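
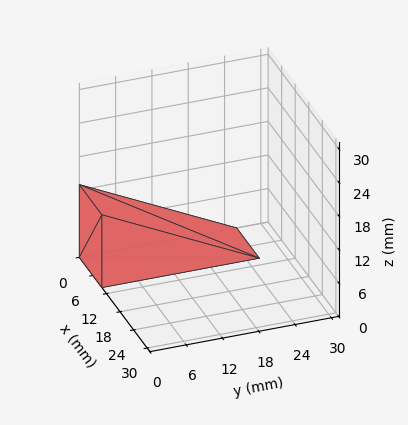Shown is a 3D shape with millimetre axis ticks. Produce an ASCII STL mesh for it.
Reading the render: the shape is a wedge (ramp): 10 × 26 mm base, rising to 13 mm along the y=0 edge and sloping linearly to z=0 at y=26 (dimensions read to the nearest mm from the axis ticks). For the STL, each face is triangulated and given an outward normal.

solid part
  facet normal 0.0000 0.0000 -1.0000
    outer loop
      vertex 10.000 26.000 0.000
      vertex 10.000 0.000 0.000
      vertex 0.000 0.000 0.000
    endloop
  endfacet
  facet normal 0.0000 0.0000 -1.0000
    outer loop
      vertex 0.000 26.000 0.000
      vertex 10.000 26.000 0.000
      vertex 0.000 0.000 0.000
    endloop
  endfacet
  facet normal 0.0000 -1.0000 0.0000
    outer loop
      vertex 0.000 0.000 0.000
      vertex 10.000 0.000 0.000
      vertex 10.000 0.000 13.000
    endloop
  endfacet
  facet normal 0.0000 -1.0000 0.0000
    outer loop
      vertex 0.000 0.000 0.000
      vertex 10.000 0.000 13.000
      vertex 0.000 0.000 13.000
    endloop
  endfacet
  facet normal 0.0000 0.4472 0.8944
    outer loop
      vertex 0.000 0.000 13.000
      vertex 10.000 0.000 13.000
      vertex 10.000 26.000 0.000
    endloop
  endfacet
  facet normal 0.0000 0.4472 0.8944
    outer loop
      vertex 0.000 0.000 13.000
      vertex 10.000 26.000 0.000
      vertex 0.000 26.000 0.000
    endloop
  endfacet
  facet normal -1.0000 0.0000 0.0000
    outer loop
      vertex 0.000 0.000 13.000
      vertex 0.000 26.000 0.000
      vertex 0.000 0.000 0.000
    endloop
  endfacet
  facet normal 1.0000 0.0000 0.0000
    outer loop
      vertex 10.000 0.000 0.000
      vertex 10.000 26.000 0.000
      vertex 10.000 0.000 13.000
    endloop
  endfacet
endsolid part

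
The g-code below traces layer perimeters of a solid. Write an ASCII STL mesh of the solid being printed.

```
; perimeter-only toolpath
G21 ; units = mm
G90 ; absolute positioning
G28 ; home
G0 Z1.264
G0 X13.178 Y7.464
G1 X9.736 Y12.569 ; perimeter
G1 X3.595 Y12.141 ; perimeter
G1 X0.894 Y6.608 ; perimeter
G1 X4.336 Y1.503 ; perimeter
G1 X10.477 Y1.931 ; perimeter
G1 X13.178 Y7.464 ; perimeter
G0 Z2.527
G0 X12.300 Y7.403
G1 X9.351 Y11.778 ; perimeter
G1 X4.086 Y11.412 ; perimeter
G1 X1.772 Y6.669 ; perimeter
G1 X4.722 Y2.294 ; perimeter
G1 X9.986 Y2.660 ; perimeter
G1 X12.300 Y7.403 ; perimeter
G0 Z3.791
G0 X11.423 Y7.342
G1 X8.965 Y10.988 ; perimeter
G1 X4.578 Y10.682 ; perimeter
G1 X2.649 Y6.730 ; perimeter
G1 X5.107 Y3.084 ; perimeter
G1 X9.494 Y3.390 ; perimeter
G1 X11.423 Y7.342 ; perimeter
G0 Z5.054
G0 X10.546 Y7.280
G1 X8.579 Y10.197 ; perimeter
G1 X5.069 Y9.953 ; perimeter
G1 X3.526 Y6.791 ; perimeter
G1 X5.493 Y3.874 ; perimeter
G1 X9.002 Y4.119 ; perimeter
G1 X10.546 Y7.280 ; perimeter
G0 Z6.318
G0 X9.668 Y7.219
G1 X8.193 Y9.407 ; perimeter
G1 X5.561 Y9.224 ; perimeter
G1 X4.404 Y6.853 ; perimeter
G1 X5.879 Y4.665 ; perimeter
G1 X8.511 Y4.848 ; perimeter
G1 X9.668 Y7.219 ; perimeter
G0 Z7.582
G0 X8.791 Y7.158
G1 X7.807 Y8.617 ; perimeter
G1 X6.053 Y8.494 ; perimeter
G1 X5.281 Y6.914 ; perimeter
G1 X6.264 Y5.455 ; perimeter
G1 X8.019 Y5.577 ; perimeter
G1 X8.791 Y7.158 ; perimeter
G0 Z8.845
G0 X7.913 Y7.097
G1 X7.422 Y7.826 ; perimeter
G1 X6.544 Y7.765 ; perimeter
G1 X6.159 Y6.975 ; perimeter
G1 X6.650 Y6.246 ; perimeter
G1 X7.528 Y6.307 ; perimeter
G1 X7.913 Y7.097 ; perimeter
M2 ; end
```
solid part
  facet normal 0.0000 0.0000 -1.0000
    outer loop
      vertex 3.103 12.870 0.000
      vertex 10.122 13.359 0.000
      vertex 14.055 7.525 0.000
    endloop
  endfacet
  facet normal 0.0000 0.0000 -1.0000
    outer loop
      vertex 0.017 6.547 0.000
      vertex 3.103 12.870 0.000
      vertex 14.055 7.525 0.000
    endloop
  endfacet
  facet normal 0.0000 0.0000 -1.0000
    outer loop
      vertex 3.950 0.713 0.000
      vertex 0.017 6.547 0.000
      vertex 14.055 7.525 0.000
    endloop
  endfacet
  facet normal 0.0000 0.0000 -1.0000
    outer loop
      vertex 10.969 1.202 0.000
      vertex 3.950 0.713 0.000
      vertex 14.055 7.525 0.000
    endloop
  endfacet
  facet normal 0.7101 0.4787 0.5162
    outer loop
      vertex 14.055 7.525 0.000
      vertex 10.122 13.359 0.000
      vertex 7.036 7.036 10.109
    endloop
  endfacet
  facet normal -0.0595 0.8544 0.5162
    outer loop
      vertex 10.122 13.359 0.000
      vertex 3.103 12.870 0.000
      vertex 7.036 7.036 10.109
    endloop
  endfacet
  facet normal -0.7697 0.3756 0.5162
    outer loop
      vertex 3.103 12.870 0.000
      vertex 0.017 6.547 0.000
      vertex 7.036 7.036 10.109
    endloop
  endfacet
  facet normal -0.7101 -0.4787 0.5162
    outer loop
      vertex 0.017 6.547 0.000
      vertex 3.950 0.713 0.000
      vertex 7.036 7.036 10.109
    endloop
  endfacet
  facet normal 0.0595 -0.8544 0.5162
    outer loop
      vertex 3.950 0.713 0.000
      vertex 10.969 1.202 0.000
      vertex 7.036 7.036 10.109
    endloop
  endfacet
  facet normal 0.7697 -0.3756 0.5162
    outer loop
      vertex 10.969 1.202 0.000
      vertex 14.055 7.525 0.000
      vertex 7.036 7.036 10.109
    endloop
  endfacet
endsolid part

The G0 Z moves step by Δz≈1.264 mm. The G1 loops shrink linearly with z, so the solid tapers from its base footprint up to z≈10.1. Closing with a flat bottom cap and the tapered top and triangulating gives 10 facets — a regular 6-sided pyramid, base circumscribed radius ≈ 7.04 mm, apex at z ≈ 10.1 mm.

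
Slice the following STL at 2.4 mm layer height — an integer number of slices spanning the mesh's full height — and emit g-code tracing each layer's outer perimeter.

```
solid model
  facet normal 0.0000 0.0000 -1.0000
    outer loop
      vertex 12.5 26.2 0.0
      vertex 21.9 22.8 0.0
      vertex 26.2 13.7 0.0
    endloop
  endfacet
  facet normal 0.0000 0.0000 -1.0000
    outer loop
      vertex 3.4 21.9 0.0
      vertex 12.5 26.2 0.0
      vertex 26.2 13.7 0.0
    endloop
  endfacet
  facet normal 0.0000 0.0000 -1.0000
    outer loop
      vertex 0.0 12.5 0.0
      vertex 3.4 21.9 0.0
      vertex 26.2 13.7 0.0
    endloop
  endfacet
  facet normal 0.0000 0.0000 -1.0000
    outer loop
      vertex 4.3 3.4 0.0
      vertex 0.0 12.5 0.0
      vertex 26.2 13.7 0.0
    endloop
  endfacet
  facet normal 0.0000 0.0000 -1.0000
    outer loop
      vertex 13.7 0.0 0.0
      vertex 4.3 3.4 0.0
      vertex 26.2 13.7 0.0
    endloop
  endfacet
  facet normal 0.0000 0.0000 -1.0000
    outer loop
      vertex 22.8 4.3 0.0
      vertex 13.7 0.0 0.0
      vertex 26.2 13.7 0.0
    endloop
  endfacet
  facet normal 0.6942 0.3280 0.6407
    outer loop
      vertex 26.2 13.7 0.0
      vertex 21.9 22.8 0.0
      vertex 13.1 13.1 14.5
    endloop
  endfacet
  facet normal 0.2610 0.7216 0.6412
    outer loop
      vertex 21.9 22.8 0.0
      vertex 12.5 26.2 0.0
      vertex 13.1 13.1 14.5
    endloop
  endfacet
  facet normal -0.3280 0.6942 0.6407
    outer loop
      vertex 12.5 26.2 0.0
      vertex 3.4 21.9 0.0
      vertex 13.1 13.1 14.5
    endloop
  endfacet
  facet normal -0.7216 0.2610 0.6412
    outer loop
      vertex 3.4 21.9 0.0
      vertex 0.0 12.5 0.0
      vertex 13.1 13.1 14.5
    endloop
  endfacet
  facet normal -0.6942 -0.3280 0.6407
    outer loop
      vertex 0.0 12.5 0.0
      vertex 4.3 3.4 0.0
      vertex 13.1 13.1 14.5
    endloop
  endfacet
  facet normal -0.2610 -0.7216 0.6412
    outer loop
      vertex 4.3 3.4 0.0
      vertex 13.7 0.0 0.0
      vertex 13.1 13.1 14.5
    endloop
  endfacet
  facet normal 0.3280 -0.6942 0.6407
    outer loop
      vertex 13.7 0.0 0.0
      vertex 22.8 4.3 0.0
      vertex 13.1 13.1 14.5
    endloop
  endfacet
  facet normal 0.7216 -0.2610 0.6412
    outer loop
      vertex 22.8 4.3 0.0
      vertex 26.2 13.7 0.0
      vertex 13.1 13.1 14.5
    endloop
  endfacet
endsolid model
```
; perimeter-only toolpath
G21 ; units = mm
G90 ; absolute positioning
G28 ; home
; layer 1
G0 Z2.4
G0 X24.0 Y13.6
G1 X20.4 Y21.2
G1 X12.6 Y24.0
G1 X5.0 Y20.4
G1 X2.2 Y12.6
G1 X5.8 Y5.0
G1 X13.6 Y2.2
G1 X21.2 Y5.8
G1 X24.0 Y13.6
; layer 2
G0 Z4.8
G0 X21.8 Y13.5
G1 X19.0 Y19.6
G1 X12.7 Y21.8
G1 X6.6 Y19.0
G1 X4.4 Y12.7
G1 X7.2 Y6.6
G1 X13.5 Y4.4
G1 X19.6 Y7.2
G1 X21.8 Y13.5
; layer 3
G0 Z7.2
G0 X19.6 Y13.4
G1 X17.5 Y17.9
G1 X12.8 Y19.6
G1 X8.2 Y17.5
G1 X6.5 Y12.8
G1 X8.7 Y8.2
G1 X13.4 Y6.5
G1 X17.9 Y8.7
G1 X19.6 Y13.4
; layer 4
G0 Z9.7
G0 X17.5 Y13.3
G1 X16.0 Y16.3
G1 X12.9 Y17.5
G1 X9.9 Y16.0
G1 X8.7 Y12.9
G1 X10.2 Y9.9
G1 X13.3 Y8.7
G1 X16.3 Y10.2
G1 X17.5 Y13.3
; layer 5
G0 Z12.1
G0 X15.3 Y13.2
G1 X14.6 Y14.7
G1 X13.0 Y15.3
G1 X11.5 Y14.6
G1 X10.9 Y13.0
G1 X11.6 Y11.5
G1 X13.2 Y10.9
G1 X14.7 Y11.6
G1 X15.3 Y13.2
M2 ; end

The solid is a regular 8-sided pyramid, base circumscribed radius ≈ 13.1 mm, apex at z ≈ 14.5 mm. Slicing at Δz = 2.4 mm — 6 equal slices spanning the solid's height, so layer i sits at z = i·h/6 — gives 5 non-empty perimeters. Each is a 8-segment closed polygon; G0 lifts to the layer z and rapids to the start vertex, then G1 traces the edges. The cross-section shrinks linearly with z (the slice at the apex is degenerate and omitted).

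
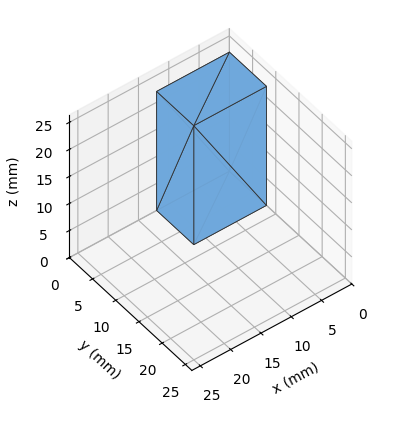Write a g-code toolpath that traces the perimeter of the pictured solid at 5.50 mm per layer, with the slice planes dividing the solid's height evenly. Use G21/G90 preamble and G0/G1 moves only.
Reading the render: the shape is a rectangular box, roughly 12 × 8 mm footprint and 22 mm tall (dimensions read to the nearest mm from the axis ticks). For the g-code, the solid's height is divided into equal slices at the stated Δz and each level perimeter traced with G1 moves after a G0 lift.

; perimeter-only toolpath
G21 ; units = mm
G90 ; absolute positioning
G28 ; home
; layer 1
G0 Z5.50
G0 X0.00 Y0.00
G1 X12.00 Y0.00
G1 X12.00 Y8.00
G1 X0.00 Y8.00
G1 X0.00 Y0.00
; layer 2
G0 Z11.00
G0 X0.00 Y0.00
G1 X12.00 Y0.00
G1 X12.00 Y8.00
G1 X0.00 Y8.00
G1 X0.00 Y0.00
; layer 3
G0 Z16.50
G0 X0.00 Y0.00
G1 X12.00 Y0.00
G1 X12.00 Y8.00
G1 X0.00 Y8.00
G1 X0.00 Y0.00
; layer 4
G0 Z22.00
G0 X0.00 Y0.00
G1 X12.00 Y0.00
G1 X12.00 Y8.00
G1 X0.00 Y8.00
G1 X0.00 Y0.00
M2 ; end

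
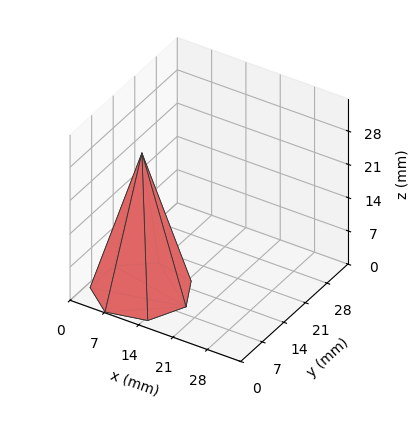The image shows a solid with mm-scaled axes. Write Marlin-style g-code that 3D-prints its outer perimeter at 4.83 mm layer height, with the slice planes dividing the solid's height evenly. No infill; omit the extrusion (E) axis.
Reading the render: the shape is a regular 7-sided pyramid, base circumscribed radius ≈ 9 mm, apex at z ≈ 29 mm (dimensions read to the nearest mm from the axis ticks). For the g-code, the solid's height is divided into equal slices at the stated Δz and each level perimeter traced with G1 moves after a G0 lift.

; perimeter-only toolpath
G21 ; units = mm
G90 ; absolute positioning
G28 ; home
; layer 1
G0 Z4.83
G0 X16.50 Y9.00
G1 X13.68 Y14.87
G1 X7.33 Y16.31
G1 X2.24 Y12.25
G1 X2.24 Y5.75
G1 X7.33 Y1.69
G1 X13.68 Y3.13
G1 X16.50 Y9.00
; layer 2
G0 Z9.67
G0 X15.00 Y9.00
G1 X12.74 Y13.69
G1 X7.67 Y14.85
G1 X3.59 Y11.60
G1 X3.59 Y6.40
G1 X7.67 Y3.15
G1 X12.74 Y4.31
G1 X15.00 Y9.00
; layer 3
G0 Z14.50
G0 X13.50 Y9.00
G1 X11.80 Y12.52
G1 X8.00 Y13.38
G1 X4.95 Y10.95
G1 X4.95 Y7.05
G1 X8.00 Y4.62
G1 X11.80 Y5.48
G1 X13.50 Y9.00
; layer 4
G0 Z19.33
G0 X12.00 Y9.00
G1 X10.87 Y11.35
G1 X8.33 Y11.92
G1 X6.30 Y10.30
G1 X6.30 Y7.70
G1 X8.33 Y6.08
G1 X10.87 Y6.65
G1 X12.00 Y9.00
; layer 5
G0 Z24.17
G0 X10.50 Y9.00
G1 X9.94 Y10.17
G1 X8.67 Y10.46
G1 X7.65 Y9.65
G1 X7.65 Y8.35
G1 X8.67 Y7.54
G1 X9.94 Y7.83
G1 X10.50 Y9.00
M2 ; end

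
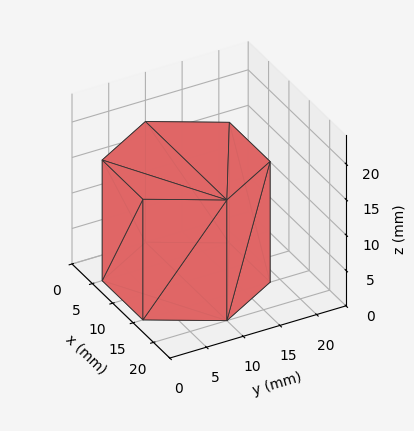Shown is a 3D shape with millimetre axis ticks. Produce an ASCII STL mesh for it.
Reading the render: the shape is a regular 6-sided prism (a cylinder approximated with 6 flat sides), circumscribed radius ≈ 10 mm, height ≈ 17 mm (dimensions read to the nearest mm from the axis ticks). For the STL, each face is triangulated and given an outward normal.

solid part
  facet normal 0.0000 0.0000 -1.0000
    outer loop
      vertex 5.000 18.660 0.000
      vertex 15.000 18.660 0.000
      vertex 20.000 10.000 0.000
    endloop
  endfacet
  facet normal 0.0000 0.0000 -1.0000
    outer loop
      vertex 0.000 10.000 0.000
      vertex 5.000 18.660 0.000
      vertex 20.000 10.000 0.000
    endloop
  endfacet
  facet normal 0.0000 0.0000 -1.0000
    outer loop
      vertex 5.000 1.340 0.000
      vertex 0.000 10.000 0.000
      vertex 20.000 10.000 0.000
    endloop
  endfacet
  facet normal 0.0000 0.0000 -1.0000
    outer loop
      vertex 15.000 1.340 0.000
      vertex 5.000 1.340 0.000
      vertex 20.000 10.000 0.000
    endloop
  endfacet
  facet normal 0.0000 0.0000 1.0000
    outer loop
      vertex 20.000 10.000 17.000
      vertex 15.000 18.660 17.000
      vertex 5.000 18.660 17.000
    endloop
  endfacet
  facet normal 0.0000 0.0000 1.0000
    outer loop
      vertex 20.000 10.000 17.000
      vertex 5.000 18.660 17.000
      vertex 0.000 10.000 17.000
    endloop
  endfacet
  facet normal 0.0000 0.0000 1.0000
    outer loop
      vertex 20.000 10.000 17.000
      vertex 0.000 10.000 17.000
      vertex 5.000 1.340 17.000
    endloop
  endfacet
  facet normal 0.0000 0.0000 1.0000
    outer loop
      vertex 20.000 10.000 17.000
      vertex 5.000 1.340 17.000
      vertex 15.000 1.340 17.000
    endloop
  endfacet
  facet normal 0.8660 0.5000 0.0000
    outer loop
      vertex 20.000 10.000 0.000
      vertex 15.000 18.660 0.000
      vertex 15.000 18.660 17.000
    endloop
  endfacet
  facet normal 0.8660 0.5000 0.0000
    outer loop
      vertex 20.000 10.000 0.000
      vertex 15.000 18.660 17.000
      vertex 20.000 10.000 17.000
    endloop
  endfacet
  facet normal 0.0000 1.0000 0.0000
    outer loop
      vertex 15.000 18.660 0.000
      vertex 5.000 18.660 0.000
      vertex 5.000 18.660 17.000
    endloop
  endfacet
  facet normal 0.0000 1.0000 0.0000
    outer loop
      vertex 15.000 18.660 0.000
      vertex 5.000 18.660 17.000
      vertex 15.000 18.660 17.000
    endloop
  endfacet
  facet normal -0.8660 0.5000 0.0000
    outer loop
      vertex 5.000 18.660 0.000
      vertex 0.000 10.000 0.000
      vertex 0.000 10.000 17.000
    endloop
  endfacet
  facet normal -0.8660 0.5000 0.0000
    outer loop
      vertex 5.000 18.660 0.000
      vertex 0.000 10.000 17.000
      vertex 5.000 18.660 17.000
    endloop
  endfacet
  facet normal -0.8660 -0.5000 0.0000
    outer loop
      vertex 0.000 10.000 0.000
      vertex 5.000 1.340 0.000
      vertex 5.000 1.340 17.000
    endloop
  endfacet
  facet normal -0.8660 -0.5000 0.0000
    outer loop
      vertex 0.000 10.000 0.000
      vertex 5.000 1.340 17.000
      vertex 0.000 10.000 17.000
    endloop
  endfacet
  facet normal 0.0000 -1.0000 0.0000
    outer loop
      vertex 5.000 1.340 0.000
      vertex 15.000 1.340 0.000
      vertex 15.000 1.340 17.000
    endloop
  endfacet
  facet normal 0.0000 -1.0000 0.0000
    outer loop
      vertex 5.000 1.340 0.000
      vertex 15.000 1.340 17.000
      vertex 5.000 1.340 17.000
    endloop
  endfacet
  facet normal 0.8660 -0.5000 0.0000
    outer loop
      vertex 15.000 1.340 0.000
      vertex 20.000 10.000 0.000
      vertex 20.000 10.000 17.000
    endloop
  endfacet
  facet normal 0.8660 -0.5000 0.0000
    outer loop
      vertex 15.000 1.340 0.000
      vertex 20.000 10.000 17.000
      vertex 15.000 1.340 17.000
    endloop
  endfacet
endsolid part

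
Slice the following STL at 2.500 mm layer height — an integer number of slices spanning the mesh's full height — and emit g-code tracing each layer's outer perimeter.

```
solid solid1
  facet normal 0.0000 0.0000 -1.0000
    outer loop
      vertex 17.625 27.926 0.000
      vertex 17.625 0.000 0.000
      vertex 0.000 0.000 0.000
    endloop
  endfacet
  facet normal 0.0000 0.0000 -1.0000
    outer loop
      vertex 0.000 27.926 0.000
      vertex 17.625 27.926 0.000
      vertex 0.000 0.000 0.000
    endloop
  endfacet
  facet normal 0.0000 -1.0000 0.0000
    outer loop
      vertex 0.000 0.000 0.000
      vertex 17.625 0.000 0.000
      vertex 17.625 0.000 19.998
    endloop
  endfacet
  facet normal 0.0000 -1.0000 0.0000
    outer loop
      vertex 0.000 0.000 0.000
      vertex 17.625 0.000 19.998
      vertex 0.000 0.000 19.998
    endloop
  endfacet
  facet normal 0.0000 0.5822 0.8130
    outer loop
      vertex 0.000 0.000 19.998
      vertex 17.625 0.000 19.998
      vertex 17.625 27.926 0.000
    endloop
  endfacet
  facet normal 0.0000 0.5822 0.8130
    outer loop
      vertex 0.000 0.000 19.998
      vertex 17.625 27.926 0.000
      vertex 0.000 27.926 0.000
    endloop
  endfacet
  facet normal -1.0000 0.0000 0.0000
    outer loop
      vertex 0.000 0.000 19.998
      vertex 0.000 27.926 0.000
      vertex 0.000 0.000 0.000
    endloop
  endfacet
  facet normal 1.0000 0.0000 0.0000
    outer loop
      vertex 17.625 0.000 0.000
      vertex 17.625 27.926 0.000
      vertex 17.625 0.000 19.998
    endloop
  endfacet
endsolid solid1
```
; perimeter-only toolpath
G21 ; units = mm
G90 ; absolute positioning
G28 ; home
; layer 1
G0 Z2.500
G0 X0.000 Y0.000
G1 X17.625 Y0.000
G1 X17.625 Y24.435
G1 X0.000 Y24.435
G1 X0.000 Y0.000
; layer 2
G0 Z5.000
G0 X0.000 Y0.000
G1 X17.625 Y0.000
G1 X17.625 Y20.944
G1 X0.000 Y20.944
G1 X0.000 Y0.000
; layer 3
G0 Z7.499
G0 X0.000 Y0.000
G1 X17.625 Y0.000
G1 X17.625 Y17.454
G1 X0.000 Y17.454
G1 X0.000 Y0.000
; layer 4
G0 Z9.999
G0 X0.000 Y0.000
G1 X17.625 Y0.000
G1 X17.625 Y13.963
G1 X0.000 Y13.963
G1 X0.000 Y0.000
; layer 5
G0 Z12.499
G0 X0.000 Y0.000
G1 X17.625 Y0.000
G1 X17.625 Y10.472
G1 X0.000 Y10.472
G1 X0.000 Y0.000
; layer 6
G0 Z14.998
G0 X0.000 Y0.000
G1 X17.625 Y0.000
G1 X17.625 Y6.981
G1 X0.000 Y6.981
G1 X0.000 Y0.000
; layer 7
G0 Z17.498
G0 X0.000 Y0.000
G1 X17.625 Y0.000
G1 X17.625 Y3.491
G1 X0.000 Y3.491
G1 X0.000 Y0.000
M2 ; end

The solid is a wedge (ramp): 17.6 × 27.9 mm base, rising to 20 mm along the y=0 edge and sloping linearly to z=0 at y=27.9. Slicing at Δz = 2.500 mm — 8 equal slices spanning the solid's height, so layer i sits at z = i·h/8 — gives 7 non-empty perimeters. Each is a 4-segment closed polygon; G0 lifts to the layer z and rapids to the start vertex, then G1 traces the edges. The cross-section shrinks linearly with z (the slice at the apex is degenerate and omitted).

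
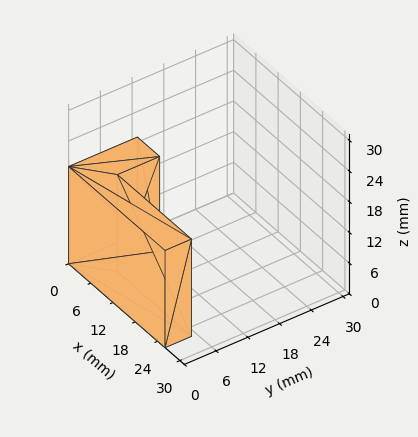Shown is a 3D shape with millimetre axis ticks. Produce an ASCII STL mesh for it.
Reading the render: the shape is an L-shaped prism: outer 26 × 13 mm, arm thicknesses ≈ 5 mm (horizontal) and 6 mm (vertical), extruded 19 mm in z (dimensions read to the nearest mm from the axis ticks). For the STL, each face is triangulated and given an outward normal.

solid part
  facet normal 0.0000 0.0000 -1.0000
    outer loop
      vertex 26.0 5.0 0.0
      vertex 26.0 0.0 0.0
      vertex 0.0 0.0 0.0
    endloop
  endfacet
  facet normal 0.0000 0.0000 -1.0000
    outer loop
      vertex 6.0 5.0 0.0
      vertex 26.0 5.0 0.0
      vertex 0.0 0.0 0.0
    endloop
  endfacet
  facet normal 0.0000 0.0000 -1.0000
    outer loop
      vertex 6.0 13.0 0.0
      vertex 6.0 5.0 0.0
      vertex 0.0 0.0 0.0
    endloop
  endfacet
  facet normal 0.0000 0.0000 -1.0000
    outer loop
      vertex 0.0 13.0 0.0
      vertex 6.0 13.0 0.0
      vertex 0.0 0.0 0.0
    endloop
  endfacet
  facet normal 0.0000 0.0000 1.0000
    outer loop
      vertex 0.0 0.0 19.0
      vertex 26.0 0.0 19.0
      vertex 26.0 5.0 19.0
    endloop
  endfacet
  facet normal 0.0000 0.0000 1.0000
    outer loop
      vertex 0.0 0.0 19.0
      vertex 26.0 5.0 19.0
      vertex 6.0 5.0 19.0
    endloop
  endfacet
  facet normal 0.0000 0.0000 1.0000
    outer loop
      vertex 0.0 0.0 19.0
      vertex 6.0 5.0 19.0
      vertex 6.0 13.0 19.0
    endloop
  endfacet
  facet normal 0.0000 0.0000 1.0000
    outer loop
      vertex 0.0 0.0 19.0
      vertex 6.0 13.0 19.0
      vertex 0.0 13.0 19.0
    endloop
  endfacet
  facet normal 0.0000 -1.0000 0.0000
    outer loop
      vertex 0.0 0.0 0.0
      vertex 26.0 0.0 0.0
      vertex 26.0 0.0 19.0
    endloop
  endfacet
  facet normal 0.0000 -1.0000 0.0000
    outer loop
      vertex 0.0 0.0 0.0
      vertex 26.0 0.0 19.0
      vertex 0.0 0.0 19.0
    endloop
  endfacet
  facet normal 1.0000 0.0000 0.0000
    outer loop
      vertex 26.0 0.0 0.0
      vertex 26.0 5.0 0.0
      vertex 26.0 5.0 19.0
    endloop
  endfacet
  facet normal 1.0000 0.0000 0.0000
    outer loop
      vertex 26.0 0.0 0.0
      vertex 26.0 5.0 19.0
      vertex 26.0 0.0 19.0
    endloop
  endfacet
  facet normal 0.0000 1.0000 0.0000
    outer loop
      vertex 26.0 5.0 0.0
      vertex 6.0 5.0 0.0
      vertex 6.0 5.0 19.0
    endloop
  endfacet
  facet normal 0.0000 1.0000 0.0000
    outer loop
      vertex 26.0 5.0 0.0
      vertex 6.0 5.0 19.0
      vertex 26.0 5.0 19.0
    endloop
  endfacet
  facet normal 1.0000 0.0000 0.0000
    outer loop
      vertex 6.0 5.0 0.0
      vertex 6.0 13.0 0.0
      vertex 6.0 13.0 19.0
    endloop
  endfacet
  facet normal 1.0000 0.0000 0.0000
    outer loop
      vertex 6.0 5.0 0.0
      vertex 6.0 13.0 19.0
      vertex 6.0 5.0 19.0
    endloop
  endfacet
  facet normal 0.0000 1.0000 0.0000
    outer loop
      vertex 6.0 13.0 0.0
      vertex 0.0 13.0 0.0
      vertex 0.0 13.0 19.0
    endloop
  endfacet
  facet normal 0.0000 1.0000 0.0000
    outer loop
      vertex 6.0 13.0 0.0
      vertex 0.0 13.0 19.0
      vertex 6.0 13.0 19.0
    endloop
  endfacet
  facet normal -1.0000 0.0000 0.0000
    outer loop
      vertex 0.0 13.0 0.0
      vertex 0.0 0.0 0.0
      vertex 0.0 0.0 19.0
    endloop
  endfacet
  facet normal -1.0000 0.0000 0.0000
    outer loop
      vertex 0.0 13.0 0.0
      vertex 0.0 0.0 19.0
      vertex 0.0 13.0 19.0
    endloop
  endfacet
endsolid part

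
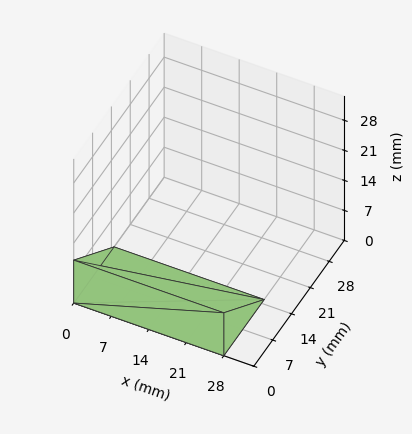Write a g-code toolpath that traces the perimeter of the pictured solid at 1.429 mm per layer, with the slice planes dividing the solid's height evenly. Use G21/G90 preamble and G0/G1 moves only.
Reading the render: the shape is a wedge (ramp): 28 × 15 mm base, rising to 10 mm along the y=0 edge and sloping linearly to z=0 at y=15 (dimensions read to the nearest mm from the axis ticks). For the g-code, the solid's height is divided into equal slices at the stated Δz and each level perimeter traced with G1 moves after a G0 lift.

; perimeter-only toolpath
G21 ; units = mm
G90 ; absolute positioning
G28 ; home
; layer 1
G0 Z1.429
G0 X0.000 Y0.000
G1 X28.000 Y0.000
G1 X28.000 Y12.857
G1 X0.000 Y12.857
G1 X0.000 Y0.000
; layer 2
G0 Z2.857
G0 X0.000 Y0.000
G1 X28.000 Y0.000
G1 X28.000 Y10.714
G1 X0.000 Y10.714
G1 X0.000 Y0.000
; layer 3
G0 Z4.286
G0 X0.000 Y0.000
G1 X28.000 Y0.000
G1 X28.000 Y8.571
G1 X0.000 Y8.571
G1 X0.000 Y0.000
; layer 4
G0 Z5.714
G0 X0.000 Y0.000
G1 X28.000 Y0.000
G1 X28.000 Y6.429
G1 X0.000 Y6.429
G1 X0.000 Y0.000
; layer 5
G0 Z7.143
G0 X0.000 Y0.000
G1 X28.000 Y0.000
G1 X28.000 Y4.286
G1 X0.000 Y4.286
G1 X0.000 Y0.000
; layer 6
G0 Z8.571
G0 X0.000 Y0.000
G1 X28.000 Y0.000
G1 X28.000 Y2.143
G1 X0.000 Y2.143
G1 X0.000 Y0.000
M2 ; end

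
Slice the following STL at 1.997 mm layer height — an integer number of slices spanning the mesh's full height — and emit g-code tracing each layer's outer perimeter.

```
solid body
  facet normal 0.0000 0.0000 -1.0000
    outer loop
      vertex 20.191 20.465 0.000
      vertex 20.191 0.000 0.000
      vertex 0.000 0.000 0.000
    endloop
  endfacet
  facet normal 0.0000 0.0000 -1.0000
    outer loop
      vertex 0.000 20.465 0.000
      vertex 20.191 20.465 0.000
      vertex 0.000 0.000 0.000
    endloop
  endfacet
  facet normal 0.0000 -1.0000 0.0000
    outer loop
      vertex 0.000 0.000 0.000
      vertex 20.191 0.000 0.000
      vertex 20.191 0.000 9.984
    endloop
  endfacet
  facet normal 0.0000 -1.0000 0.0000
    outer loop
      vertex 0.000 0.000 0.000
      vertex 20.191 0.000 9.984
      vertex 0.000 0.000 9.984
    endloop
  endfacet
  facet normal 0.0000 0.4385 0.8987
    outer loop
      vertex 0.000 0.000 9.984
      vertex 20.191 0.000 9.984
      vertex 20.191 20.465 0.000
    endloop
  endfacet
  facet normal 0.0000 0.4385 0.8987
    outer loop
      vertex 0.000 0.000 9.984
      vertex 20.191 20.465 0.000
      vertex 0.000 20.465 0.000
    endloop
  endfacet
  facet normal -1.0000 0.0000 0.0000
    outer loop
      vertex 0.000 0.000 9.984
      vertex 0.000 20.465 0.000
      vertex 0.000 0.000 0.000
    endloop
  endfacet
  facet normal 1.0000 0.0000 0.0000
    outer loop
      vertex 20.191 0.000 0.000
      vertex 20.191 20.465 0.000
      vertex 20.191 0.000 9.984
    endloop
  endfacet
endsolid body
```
; perimeter-only toolpath
G21 ; units = mm
G90 ; absolute positioning
G28 ; home
; layer 1
G0 Z1.997
G0 X0.000 Y0.000
G1 X20.191 Y0.000
G1 X20.191 Y16.372
G1 X0.000 Y16.372
G1 X0.000 Y0.000
; layer 2
G0 Z3.994
G0 X0.000 Y0.000
G1 X20.191 Y0.000
G1 X20.191 Y12.279
G1 X0.000 Y12.279
G1 X0.000 Y0.000
; layer 3
G0 Z5.990
G0 X0.000 Y0.000
G1 X20.191 Y0.000
G1 X20.191 Y8.186
G1 X0.000 Y8.186
G1 X0.000 Y0.000
; layer 4
G0 Z7.987
G0 X0.000 Y0.000
G1 X20.191 Y0.000
G1 X20.191 Y4.093
G1 X0.000 Y4.093
G1 X0.000 Y0.000
M2 ; end

The solid is a wedge (ramp): 20.2 × 20.5 mm base, rising to 9.98 mm along the y=0 edge and sloping linearly to z=0 at y=20.5. Slicing at Δz = 1.997 mm — 5 equal slices spanning the solid's height, so layer i sits at z = i·h/5 — gives 4 non-empty perimeters. Each is a 4-segment closed polygon; G0 lifts to the layer z and rapids to the start vertex, then G1 traces the edges. The cross-section shrinks linearly with z (the slice at the apex is degenerate and omitted).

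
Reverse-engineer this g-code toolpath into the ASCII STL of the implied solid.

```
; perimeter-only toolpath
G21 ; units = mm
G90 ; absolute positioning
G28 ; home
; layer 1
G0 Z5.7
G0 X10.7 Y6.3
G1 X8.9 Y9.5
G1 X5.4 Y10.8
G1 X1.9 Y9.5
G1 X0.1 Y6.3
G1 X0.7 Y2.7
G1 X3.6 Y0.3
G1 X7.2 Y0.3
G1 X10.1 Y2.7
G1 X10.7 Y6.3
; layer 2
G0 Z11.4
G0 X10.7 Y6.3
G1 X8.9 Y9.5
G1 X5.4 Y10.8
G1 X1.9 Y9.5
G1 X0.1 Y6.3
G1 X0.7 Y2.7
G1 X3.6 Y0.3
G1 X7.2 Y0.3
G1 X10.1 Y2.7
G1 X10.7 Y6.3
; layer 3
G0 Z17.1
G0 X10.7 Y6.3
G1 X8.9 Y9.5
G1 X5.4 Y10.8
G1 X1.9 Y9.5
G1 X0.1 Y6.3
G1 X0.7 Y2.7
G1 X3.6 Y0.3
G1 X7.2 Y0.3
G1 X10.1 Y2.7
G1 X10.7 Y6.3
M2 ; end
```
solid part
  facet normal 0.0000 0.0000 -1.0000
    outer loop
      vertex 5.4 10.8 0.0
      vertex 8.9 9.5 0.0
      vertex 10.7 6.3 0.0
    endloop
  endfacet
  facet normal 0.0000 0.0000 -1.0000
    outer loop
      vertex 1.9 9.5 0.0
      vertex 5.4 10.8 0.0
      vertex 10.7 6.3 0.0
    endloop
  endfacet
  facet normal 0.0000 0.0000 -1.0000
    outer loop
      vertex 0.1 6.3 0.0
      vertex 1.9 9.5 0.0
      vertex 10.7 6.3 0.0
    endloop
  endfacet
  facet normal 0.0000 0.0000 -1.0000
    outer loop
      vertex 0.7 2.7 0.0
      vertex 0.1 6.3 0.0
      vertex 10.7 6.3 0.0
    endloop
  endfacet
  facet normal 0.0000 0.0000 -1.0000
    outer loop
      vertex 3.6 0.3 0.0
      vertex 0.7 2.7 0.0
      vertex 10.7 6.3 0.0
    endloop
  endfacet
  facet normal 0.0000 0.0000 -1.0000
    outer loop
      vertex 7.2 0.3 0.0
      vertex 3.6 0.3 0.0
      vertex 10.7 6.3 0.0
    endloop
  endfacet
  facet normal 0.0000 0.0000 -1.0000
    outer loop
      vertex 10.1 2.7 0.0
      vertex 7.2 0.3 0.0
      vertex 10.7 6.3 0.0
    endloop
  endfacet
  facet normal 0.0000 0.0000 1.0000
    outer loop
      vertex 10.7 6.3 17.1
      vertex 8.9 9.5 17.1
      vertex 5.4 10.8 17.1
    endloop
  endfacet
  facet normal 0.0000 0.0000 1.0000
    outer loop
      vertex 10.7 6.3 17.1
      vertex 5.4 10.8 17.1
      vertex 1.9 9.5 17.1
    endloop
  endfacet
  facet normal 0.0000 0.0000 1.0000
    outer loop
      vertex 10.7 6.3 17.1
      vertex 1.9 9.5 17.1
      vertex 0.1 6.3 17.1
    endloop
  endfacet
  facet normal 0.0000 0.0000 1.0000
    outer loop
      vertex 10.7 6.3 17.1
      vertex 0.1 6.3 17.1
      vertex 0.7 2.7 17.1
    endloop
  endfacet
  facet normal 0.0000 0.0000 1.0000
    outer loop
      vertex 10.7 6.3 17.1
      vertex 0.7 2.7 17.1
      vertex 3.6 0.3 17.1
    endloop
  endfacet
  facet normal 0.0000 0.0000 1.0000
    outer loop
      vertex 10.7 6.3 17.1
      vertex 3.6 0.3 17.1
      vertex 7.2 0.3 17.1
    endloop
  endfacet
  facet normal 0.0000 0.0000 1.0000
    outer loop
      vertex 10.7 6.3 17.1
      vertex 7.2 0.3 17.1
      vertex 10.1 2.7 17.1
    endloop
  endfacet
  facet normal 0.8716 0.4903 0.0000
    outer loop
      vertex 10.7 6.3 0.0
      vertex 8.9 9.5 0.0
      vertex 8.9 9.5 17.1
    endloop
  endfacet
  facet normal 0.8716 0.4903 0.0000
    outer loop
      vertex 10.7 6.3 0.0
      vertex 8.9 9.5 17.1
      vertex 10.7 6.3 17.1
    endloop
  endfacet
  facet normal 0.3482 0.9374 0.0000
    outer loop
      vertex 8.9 9.5 0.0
      vertex 5.4 10.8 0.0
      vertex 5.4 10.8 17.1
    endloop
  endfacet
  facet normal 0.3482 0.9374 0.0000
    outer loop
      vertex 8.9 9.5 0.0
      vertex 5.4 10.8 17.1
      vertex 8.9 9.5 17.1
    endloop
  endfacet
  facet normal -0.3482 0.9374 0.0000
    outer loop
      vertex 5.4 10.8 0.0
      vertex 1.9 9.5 0.0
      vertex 1.9 9.5 17.1
    endloop
  endfacet
  facet normal -0.3482 0.9374 0.0000
    outer loop
      vertex 5.4 10.8 0.0
      vertex 1.9 9.5 17.1
      vertex 5.4 10.8 17.1
    endloop
  endfacet
  facet normal -0.8716 0.4903 0.0000
    outer loop
      vertex 1.9 9.5 0.0
      vertex 0.1 6.3 0.0
      vertex 0.1 6.3 17.1
    endloop
  endfacet
  facet normal -0.8716 0.4903 0.0000
    outer loop
      vertex 1.9 9.5 0.0
      vertex 0.1 6.3 17.1
      vertex 1.9 9.5 17.1
    endloop
  endfacet
  facet normal -0.9864 -0.1644 0.0000
    outer loop
      vertex 0.1 6.3 0.0
      vertex 0.7 2.7 0.0
      vertex 0.7 2.7 17.1
    endloop
  endfacet
  facet normal -0.9864 -0.1644 0.0000
    outer loop
      vertex 0.1 6.3 0.0
      vertex 0.7 2.7 17.1
      vertex 0.1 6.3 17.1
    endloop
  endfacet
  facet normal -0.6376 -0.7704 0.0000
    outer loop
      vertex 0.7 2.7 0.0
      vertex 3.6 0.3 0.0
      vertex 3.6 0.3 17.1
    endloop
  endfacet
  facet normal -0.6376 -0.7704 0.0000
    outer loop
      vertex 0.7 2.7 0.0
      vertex 3.6 0.3 17.1
      vertex 0.7 2.7 17.1
    endloop
  endfacet
  facet normal 0.0000 -1.0000 0.0000
    outer loop
      vertex 3.6 0.3 0.0
      vertex 7.2 0.3 0.0
      vertex 7.2 0.3 17.1
    endloop
  endfacet
  facet normal 0.0000 -1.0000 0.0000
    outer loop
      vertex 3.6 0.3 0.0
      vertex 7.2 0.3 17.1
      vertex 3.6 0.3 17.1
    endloop
  endfacet
  facet normal 0.6376 -0.7704 0.0000
    outer loop
      vertex 7.2 0.3 0.0
      vertex 10.1 2.7 0.0
      vertex 10.1 2.7 17.1
    endloop
  endfacet
  facet normal 0.6376 -0.7704 0.0000
    outer loop
      vertex 7.2 0.3 0.0
      vertex 10.1 2.7 17.1
      vertex 7.2 0.3 17.1
    endloop
  endfacet
  facet normal 0.9864 -0.1644 0.0000
    outer loop
      vertex 10.1 2.7 0.0
      vertex 10.7 6.3 0.0
      vertex 10.7 6.3 17.1
    endloop
  endfacet
  facet normal 0.9864 -0.1644 0.0000
    outer loop
      vertex 10.1 2.7 0.0
      vertex 10.7 6.3 17.1
      vertex 10.1 2.7 17.1
    endloop
  endfacet
endsolid part

The G0 Z moves step by Δz≈5.7 mm. Every layer's G1 loop is the same polygon, so the solid is a straight extrusion of it from z=0 to z≈17.1. Closing with flat bottom and top caps and triangulating gives 32 facets — a regular 9-sided prism (a cylinder approximated with 9 flat sides), circumscribed radius ≈ 5.4 mm, height ≈ 17.1 mm.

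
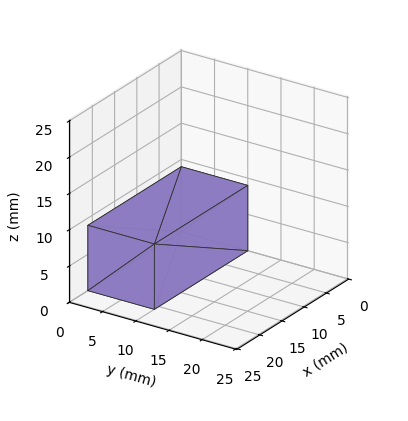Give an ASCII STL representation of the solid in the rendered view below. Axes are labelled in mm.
Reading the render: the shape is a rectangular box, roughly 21 × 10 mm footprint and 9 mm tall (dimensions read to the nearest mm from the axis ticks). For the STL, each face is triangulated and given an outward normal.

solid part
  facet normal 0.0000 0.0000 -1.0000
    outer loop
      vertex 21.0 10.0 0.0
      vertex 21.0 0.0 0.0
      vertex 0.0 0.0 0.0
    endloop
  endfacet
  facet normal 0.0000 0.0000 -1.0000
    outer loop
      vertex 0.0 10.0 0.0
      vertex 21.0 10.0 0.0
      vertex 0.0 0.0 0.0
    endloop
  endfacet
  facet normal 0.0000 0.0000 1.0000
    outer loop
      vertex 0.0 0.0 9.0
      vertex 21.0 0.0 9.0
      vertex 21.0 10.0 9.0
    endloop
  endfacet
  facet normal 0.0000 0.0000 1.0000
    outer loop
      vertex 0.0 0.0 9.0
      vertex 21.0 10.0 9.0
      vertex 0.0 10.0 9.0
    endloop
  endfacet
  facet normal 0.0000 -1.0000 0.0000
    outer loop
      vertex 0.0 0.0 0.0
      vertex 21.0 0.0 0.0
      vertex 21.0 0.0 9.0
    endloop
  endfacet
  facet normal 0.0000 -1.0000 0.0000
    outer loop
      vertex 0.0 0.0 0.0
      vertex 21.0 0.0 9.0
      vertex 0.0 0.0 9.0
    endloop
  endfacet
  facet normal 0.0000 1.0000 0.0000
    outer loop
      vertex 21.0 10.0 9.0
      vertex 21.0 10.0 0.0
      vertex 0.0 10.0 0.0
    endloop
  endfacet
  facet normal 0.0000 1.0000 0.0000
    outer loop
      vertex 0.0 10.0 9.0
      vertex 21.0 10.0 9.0
      vertex 0.0 10.0 0.0
    endloop
  endfacet
  facet normal -1.0000 0.0000 0.0000
    outer loop
      vertex 0.0 10.0 9.0
      vertex 0.0 10.0 0.0
      vertex 0.0 0.0 0.0
    endloop
  endfacet
  facet normal -1.0000 0.0000 0.0000
    outer loop
      vertex 0.0 0.0 9.0
      vertex 0.0 10.0 9.0
      vertex 0.0 0.0 0.0
    endloop
  endfacet
  facet normal 1.0000 0.0000 0.0000
    outer loop
      vertex 21.0 0.0 0.0
      vertex 21.0 10.0 0.0
      vertex 21.0 10.0 9.0
    endloop
  endfacet
  facet normal 1.0000 0.0000 0.0000
    outer loop
      vertex 21.0 0.0 0.0
      vertex 21.0 10.0 9.0
      vertex 21.0 0.0 9.0
    endloop
  endfacet
endsolid part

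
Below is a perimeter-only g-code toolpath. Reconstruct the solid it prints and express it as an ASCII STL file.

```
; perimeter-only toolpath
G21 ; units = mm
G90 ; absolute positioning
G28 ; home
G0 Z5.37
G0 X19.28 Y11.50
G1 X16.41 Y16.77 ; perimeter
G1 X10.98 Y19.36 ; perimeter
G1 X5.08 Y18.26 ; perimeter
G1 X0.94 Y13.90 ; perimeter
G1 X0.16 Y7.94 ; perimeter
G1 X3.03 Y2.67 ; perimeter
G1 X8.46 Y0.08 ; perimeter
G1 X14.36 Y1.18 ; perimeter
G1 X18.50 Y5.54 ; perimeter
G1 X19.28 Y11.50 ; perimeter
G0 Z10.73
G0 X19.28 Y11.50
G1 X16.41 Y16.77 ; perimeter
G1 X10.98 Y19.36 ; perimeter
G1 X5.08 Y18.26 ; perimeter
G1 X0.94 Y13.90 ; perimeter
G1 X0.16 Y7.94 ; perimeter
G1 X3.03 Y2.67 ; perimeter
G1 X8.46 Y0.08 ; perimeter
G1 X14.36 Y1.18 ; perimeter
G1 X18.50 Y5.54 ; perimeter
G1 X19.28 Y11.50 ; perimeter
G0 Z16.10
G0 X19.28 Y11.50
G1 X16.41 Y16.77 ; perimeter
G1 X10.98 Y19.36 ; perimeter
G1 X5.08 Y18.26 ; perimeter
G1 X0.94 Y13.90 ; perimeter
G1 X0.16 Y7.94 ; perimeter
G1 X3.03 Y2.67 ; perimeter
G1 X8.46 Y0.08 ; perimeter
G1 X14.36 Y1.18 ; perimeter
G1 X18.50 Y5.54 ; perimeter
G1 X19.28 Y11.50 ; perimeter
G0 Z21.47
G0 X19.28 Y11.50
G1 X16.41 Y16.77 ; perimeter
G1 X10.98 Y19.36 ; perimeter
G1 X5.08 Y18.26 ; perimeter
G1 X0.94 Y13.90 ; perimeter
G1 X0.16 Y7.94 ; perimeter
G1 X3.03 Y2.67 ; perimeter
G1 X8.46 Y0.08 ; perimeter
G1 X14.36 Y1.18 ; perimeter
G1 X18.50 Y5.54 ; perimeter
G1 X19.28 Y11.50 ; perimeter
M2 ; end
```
solid part
  facet normal 0.0000 0.0000 -1.0000
    outer loop
      vertex 10.98 19.36 0.00
      vertex 16.41 16.77 0.00
      vertex 19.28 11.50 0.00
    endloop
  endfacet
  facet normal 0.0000 0.0000 -1.0000
    outer loop
      vertex 5.08 18.26 0.00
      vertex 10.98 19.36 0.00
      vertex 19.28 11.50 0.00
    endloop
  endfacet
  facet normal 0.0000 0.0000 -1.0000
    outer loop
      vertex 0.94 13.90 0.00
      vertex 5.08 18.26 0.00
      vertex 19.28 11.50 0.00
    endloop
  endfacet
  facet normal 0.0000 0.0000 -1.0000
    outer loop
      vertex 0.16 7.94 0.00
      vertex 0.94 13.90 0.00
      vertex 19.28 11.50 0.00
    endloop
  endfacet
  facet normal 0.0000 0.0000 -1.0000
    outer loop
      vertex 3.03 2.67 0.00
      vertex 0.16 7.94 0.00
      vertex 19.28 11.50 0.00
    endloop
  endfacet
  facet normal 0.0000 0.0000 -1.0000
    outer loop
      vertex 8.46 0.08 0.00
      vertex 3.03 2.67 0.00
      vertex 19.28 11.50 0.00
    endloop
  endfacet
  facet normal 0.0000 0.0000 -1.0000
    outer loop
      vertex 14.36 1.18 0.00
      vertex 8.46 0.08 0.00
      vertex 19.28 11.50 0.00
    endloop
  endfacet
  facet normal 0.0000 0.0000 -1.0000
    outer loop
      vertex 18.50 5.54 0.00
      vertex 14.36 1.18 0.00
      vertex 19.28 11.50 0.00
    endloop
  endfacet
  facet normal 0.0000 0.0000 1.0000
    outer loop
      vertex 19.28 11.50 21.47
      vertex 16.41 16.77 21.47
      vertex 10.98 19.36 21.47
    endloop
  endfacet
  facet normal 0.0000 0.0000 1.0000
    outer loop
      vertex 19.28 11.50 21.47
      vertex 10.98 19.36 21.47
      vertex 5.08 18.26 21.47
    endloop
  endfacet
  facet normal 0.0000 0.0000 1.0000
    outer loop
      vertex 19.28 11.50 21.47
      vertex 5.08 18.26 21.47
      vertex 0.94 13.90 21.47
    endloop
  endfacet
  facet normal 0.0000 0.0000 1.0000
    outer loop
      vertex 19.28 11.50 21.47
      vertex 0.94 13.90 21.47
      vertex 0.16 7.94 21.47
    endloop
  endfacet
  facet normal 0.0000 0.0000 1.0000
    outer loop
      vertex 19.28 11.50 21.47
      vertex 0.16 7.94 21.47
      vertex 3.03 2.67 21.47
    endloop
  endfacet
  facet normal 0.0000 0.0000 1.0000
    outer loop
      vertex 19.28 11.50 21.47
      vertex 3.03 2.67 21.47
      vertex 8.46 0.08 21.47
    endloop
  endfacet
  facet normal 0.0000 0.0000 1.0000
    outer loop
      vertex 19.28 11.50 21.47
      vertex 8.46 0.08 21.47
      vertex 14.36 1.18 21.47
    endloop
  endfacet
  facet normal 0.0000 0.0000 1.0000
    outer loop
      vertex 19.28 11.50 21.47
      vertex 14.36 1.18 21.47
      vertex 18.50 5.54 21.47
    endloop
  endfacet
  facet normal 0.8782 0.4783 0.0000
    outer loop
      vertex 19.28 11.50 0.00
      vertex 16.41 16.77 0.00
      vertex 16.41 16.77 21.47
    endloop
  endfacet
  facet normal 0.8782 0.4783 0.0000
    outer loop
      vertex 19.28 11.50 0.00
      vertex 16.41 16.77 21.47
      vertex 19.28 11.50 21.47
    endloop
  endfacet
  facet normal 0.4305 0.9026 0.0000
    outer loop
      vertex 16.41 16.77 0.00
      vertex 10.98 19.36 0.00
      vertex 10.98 19.36 21.47
    endloop
  endfacet
  facet normal 0.4305 0.9026 0.0000
    outer loop
      vertex 16.41 16.77 0.00
      vertex 10.98 19.36 21.47
      vertex 16.41 16.77 21.47
    endloop
  endfacet
  facet normal -0.1833 0.9831 0.0000
    outer loop
      vertex 10.98 19.36 0.00
      vertex 5.08 18.26 0.00
      vertex 5.08 18.26 21.47
    endloop
  endfacet
  facet normal -0.1833 0.9831 0.0000
    outer loop
      vertex 10.98 19.36 0.00
      vertex 5.08 18.26 21.47
      vertex 10.98 19.36 21.47
    endloop
  endfacet
  facet normal -0.7252 0.6886 0.0000
    outer loop
      vertex 5.08 18.26 0.00
      vertex 0.94 13.90 0.00
      vertex 0.94 13.90 21.47
    endloop
  endfacet
  facet normal -0.7252 0.6886 0.0000
    outer loop
      vertex 5.08 18.26 0.00
      vertex 0.94 13.90 21.47
      vertex 5.08 18.26 21.47
    endloop
  endfacet
  facet normal -0.9915 0.1298 0.0000
    outer loop
      vertex 0.94 13.90 0.00
      vertex 0.16 7.94 0.00
      vertex 0.16 7.94 21.47
    endloop
  endfacet
  facet normal -0.9915 0.1298 0.0000
    outer loop
      vertex 0.94 13.90 0.00
      vertex 0.16 7.94 21.47
      vertex 0.94 13.90 21.47
    endloop
  endfacet
  facet normal -0.8782 -0.4783 0.0000
    outer loop
      vertex 0.16 7.94 0.00
      vertex 3.03 2.67 0.00
      vertex 3.03 2.67 21.47
    endloop
  endfacet
  facet normal -0.8782 -0.4783 0.0000
    outer loop
      vertex 0.16 7.94 0.00
      vertex 3.03 2.67 21.47
      vertex 0.16 7.94 21.47
    endloop
  endfacet
  facet normal -0.4305 -0.9026 0.0000
    outer loop
      vertex 3.03 2.67 0.00
      vertex 8.46 0.08 0.00
      vertex 8.46 0.08 21.47
    endloop
  endfacet
  facet normal -0.4305 -0.9026 0.0000
    outer loop
      vertex 3.03 2.67 0.00
      vertex 8.46 0.08 21.47
      vertex 3.03 2.67 21.47
    endloop
  endfacet
  facet normal 0.1833 -0.9831 0.0000
    outer loop
      vertex 8.46 0.08 0.00
      vertex 14.36 1.18 0.00
      vertex 14.36 1.18 21.47
    endloop
  endfacet
  facet normal 0.1833 -0.9831 0.0000
    outer loop
      vertex 8.46 0.08 0.00
      vertex 14.36 1.18 21.47
      vertex 8.46 0.08 21.47
    endloop
  endfacet
  facet normal 0.7252 -0.6886 0.0000
    outer loop
      vertex 14.36 1.18 0.00
      vertex 18.50 5.54 0.00
      vertex 18.50 5.54 21.47
    endloop
  endfacet
  facet normal 0.7252 -0.6886 0.0000
    outer loop
      vertex 14.36 1.18 0.00
      vertex 18.50 5.54 21.47
      vertex 14.36 1.18 21.47
    endloop
  endfacet
  facet normal 0.9915 -0.1298 0.0000
    outer loop
      vertex 18.50 5.54 0.00
      vertex 19.28 11.50 0.00
      vertex 19.28 11.50 21.47
    endloop
  endfacet
  facet normal 0.9915 -0.1298 0.0000
    outer loop
      vertex 18.50 5.54 0.00
      vertex 19.28 11.50 21.47
      vertex 18.50 5.54 21.47
    endloop
  endfacet
endsolid part

The G0 Z moves step by Δz≈5.37 mm. Every layer's G1 loop is the same polygon, so the solid is a straight extrusion of it from z=0 to z≈21.5. Closing with flat bottom and top caps and triangulating gives 36 facets — a regular 10-sided prism (a cylinder approximated with 10 flat sides), circumscribed radius ≈ 9.72 mm, height ≈ 21.5 mm.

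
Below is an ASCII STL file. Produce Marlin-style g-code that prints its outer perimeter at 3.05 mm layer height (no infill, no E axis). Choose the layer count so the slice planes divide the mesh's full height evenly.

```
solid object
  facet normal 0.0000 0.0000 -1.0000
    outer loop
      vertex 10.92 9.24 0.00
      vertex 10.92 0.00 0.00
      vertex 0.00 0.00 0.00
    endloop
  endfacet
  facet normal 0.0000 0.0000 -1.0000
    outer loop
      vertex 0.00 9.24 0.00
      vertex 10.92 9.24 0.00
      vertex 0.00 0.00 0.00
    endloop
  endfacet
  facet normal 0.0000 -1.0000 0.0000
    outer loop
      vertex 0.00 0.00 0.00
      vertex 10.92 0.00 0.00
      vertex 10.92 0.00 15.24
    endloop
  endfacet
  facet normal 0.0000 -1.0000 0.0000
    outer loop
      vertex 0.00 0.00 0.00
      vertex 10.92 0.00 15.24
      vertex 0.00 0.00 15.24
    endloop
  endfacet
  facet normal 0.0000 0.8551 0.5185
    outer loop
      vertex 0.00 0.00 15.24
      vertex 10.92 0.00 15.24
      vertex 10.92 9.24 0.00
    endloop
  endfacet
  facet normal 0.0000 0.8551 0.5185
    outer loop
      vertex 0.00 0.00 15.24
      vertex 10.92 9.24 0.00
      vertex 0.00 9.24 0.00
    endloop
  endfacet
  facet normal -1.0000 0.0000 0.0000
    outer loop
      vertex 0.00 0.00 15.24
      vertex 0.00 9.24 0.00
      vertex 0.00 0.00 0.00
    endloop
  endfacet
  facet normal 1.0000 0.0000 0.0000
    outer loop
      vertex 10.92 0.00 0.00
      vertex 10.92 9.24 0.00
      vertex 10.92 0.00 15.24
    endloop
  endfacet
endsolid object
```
; perimeter-only toolpath
G21 ; units = mm
G90 ; absolute positioning
G28 ; home
; layer 1
G0 Z3.05
G0 X0.00 Y0.00
G1 X10.92 Y0.00
G1 X10.92 Y7.39
G1 X0.00 Y7.39
G1 X0.00 Y0.00
; layer 2
G0 Z6.10
G0 X0.00 Y0.00
G1 X10.92 Y0.00
G1 X10.92 Y5.54
G1 X0.00 Y5.54
G1 X0.00 Y0.00
; layer 3
G0 Z9.14
G0 X0.00 Y0.00
G1 X10.92 Y0.00
G1 X10.92 Y3.70
G1 X0.00 Y3.70
G1 X0.00 Y0.00
; layer 4
G0 Z12.19
G0 X0.00 Y0.00
G1 X10.92 Y0.00
G1 X10.92 Y1.85
G1 X0.00 Y1.85
G1 X0.00 Y0.00
M2 ; end

The solid is a wedge (ramp): 10.9 × 9.24 mm base, rising to 15.2 mm along the y=0 edge and sloping linearly to z=0 at y=9.24. Slicing at Δz = 3.05 mm — 5 equal slices spanning the solid's height, so layer i sits at z = i·h/5 — gives 4 non-empty perimeters. Each is a 4-segment closed polygon; G0 lifts to the layer z and rapids to the start vertex, then G1 traces the edges. The cross-section shrinks linearly with z (the slice at the apex is degenerate and omitted).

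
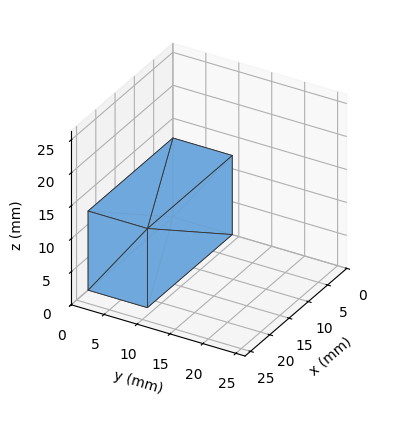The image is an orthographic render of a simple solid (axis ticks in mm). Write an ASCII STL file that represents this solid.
Reading the render: the shape is a rectangular box, roughly 22 × 9 mm footprint and 12 mm tall (dimensions read to the nearest mm from the axis ticks). For the STL, each face is triangulated and given an outward normal.

solid part
  facet normal 0.0000 0.0000 -1.0000
    outer loop
      vertex 22.000 9.000 0.000
      vertex 22.000 0.000 0.000
      vertex 0.000 0.000 0.000
    endloop
  endfacet
  facet normal 0.0000 0.0000 -1.0000
    outer loop
      vertex 0.000 9.000 0.000
      vertex 22.000 9.000 0.000
      vertex 0.000 0.000 0.000
    endloop
  endfacet
  facet normal 0.0000 0.0000 1.0000
    outer loop
      vertex 0.000 0.000 12.000
      vertex 22.000 0.000 12.000
      vertex 22.000 9.000 12.000
    endloop
  endfacet
  facet normal 0.0000 0.0000 1.0000
    outer loop
      vertex 0.000 0.000 12.000
      vertex 22.000 9.000 12.000
      vertex 0.000 9.000 12.000
    endloop
  endfacet
  facet normal 0.0000 -1.0000 0.0000
    outer loop
      vertex 0.000 0.000 0.000
      vertex 22.000 0.000 0.000
      vertex 22.000 0.000 12.000
    endloop
  endfacet
  facet normal 0.0000 -1.0000 0.0000
    outer loop
      vertex 0.000 0.000 0.000
      vertex 22.000 0.000 12.000
      vertex 0.000 0.000 12.000
    endloop
  endfacet
  facet normal 0.0000 1.0000 0.0000
    outer loop
      vertex 22.000 9.000 12.000
      vertex 22.000 9.000 0.000
      vertex 0.000 9.000 0.000
    endloop
  endfacet
  facet normal 0.0000 1.0000 0.0000
    outer loop
      vertex 0.000 9.000 12.000
      vertex 22.000 9.000 12.000
      vertex 0.000 9.000 0.000
    endloop
  endfacet
  facet normal -1.0000 0.0000 0.0000
    outer loop
      vertex 0.000 9.000 12.000
      vertex 0.000 9.000 0.000
      vertex 0.000 0.000 0.000
    endloop
  endfacet
  facet normal -1.0000 0.0000 0.0000
    outer loop
      vertex 0.000 0.000 12.000
      vertex 0.000 9.000 12.000
      vertex 0.000 0.000 0.000
    endloop
  endfacet
  facet normal 1.0000 0.0000 0.0000
    outer loop
      vertex 22.000 0.000 0.000
      vertex 22.000 9.000 0.000
      vertex 22.000 9.000 12.000
    endloop
  endfacet
  facet normal 1.0000 0.0000 0.0000
    outer loop
      vertex 22.000 0.000 0.000
      vertex 22.000 9.000 12.000
      vertex 22.000 0.000 12.000
    endloop
  endfacet
endsolid part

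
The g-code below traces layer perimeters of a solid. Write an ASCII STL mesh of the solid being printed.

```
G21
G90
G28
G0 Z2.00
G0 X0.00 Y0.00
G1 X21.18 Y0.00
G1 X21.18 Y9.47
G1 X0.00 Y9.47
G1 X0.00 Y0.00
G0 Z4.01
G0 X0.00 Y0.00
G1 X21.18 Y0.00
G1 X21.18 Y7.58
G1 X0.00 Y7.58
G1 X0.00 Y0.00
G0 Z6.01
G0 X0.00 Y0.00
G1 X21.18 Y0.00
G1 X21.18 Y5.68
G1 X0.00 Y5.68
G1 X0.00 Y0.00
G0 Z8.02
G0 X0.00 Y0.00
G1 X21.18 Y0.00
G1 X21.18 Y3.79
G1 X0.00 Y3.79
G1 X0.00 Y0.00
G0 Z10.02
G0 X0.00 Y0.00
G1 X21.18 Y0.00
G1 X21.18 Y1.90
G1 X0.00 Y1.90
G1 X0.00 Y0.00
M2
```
solid part
  facet normal 0.0000 0.0000 -1.0000
    outer loop
      vertex 21.18 11.37 0.00
      vertex 21.18 0.00 0.00
      vertex 0.00 0.00 0.00
    endloop
  endfacet
  facet normal 0.0000 0.0000 -1.0000
    outer loop
      vertex 0.00 11.37 0.00
      vertex 21.18 11.37 0.00
      vertex 0.00 0.00 0.00
    endloop
  endfacet
  facet normal 0.0000 -1.0000 0.0000
    outer loop
      vertex 0.00 0.00 0.00
      vertex 21.18 0.00 0.00
      vertex 21.18 0.00 12.03
    endloop
  endfacet
  facet normal 0.0000 -1.0000 0.0000
    outer loop
      vertex 0.00 0.00 0.00
      vertex 21.18 0.00 12.03
      vertex 0.00 0.00 12.03
    endloop
  endfacet
  facet normal 0.0000 0.7268 0.6869
    outer loop
      vertex 0.00 0.00 12.03
      vertex 21.18 0.00 12.03
      vertex 21.18 11.37 0.00
    endloop
  endfacet
  facet normal 0.0000 0.7268 0.6869
    outer loop
      vertex 0.00 0.00 12.03
      vertex 21.18 11.37 0.00
      vertex 0.00 11.37 0.00
    endloop
  endfacet
  facet normal -1.0000 0.0000 0.0000
    outer loop
      vertex 0.00 0.00 12.03
      vertex 0.00 11.37 0.00
      vertex 0.00 0.00 0.00
    endloop
  endfacet
  facet normal 1.0000 0.0000 0.0000
    outer loop
      vertex 21.18 0.00 0.00
      vertex 21.18 11.37 0.00
      vertex 21.18 0.00 12.03
    endloop
  endfacet
endsolid part

The G0 Z moves step by Δz≈2.00 mm. The G1 loops shrink linearly with z, so the solid tapers from its base footprint up to z≈12. Closing with a flat bottom cap and the tapered top and triangulating gives 8 facets — a wedge (ramp): 21.2 × 11.4 mm base, rising to 12 mm along the y=0 edge and sloping linearly to z=0 at y=11.4.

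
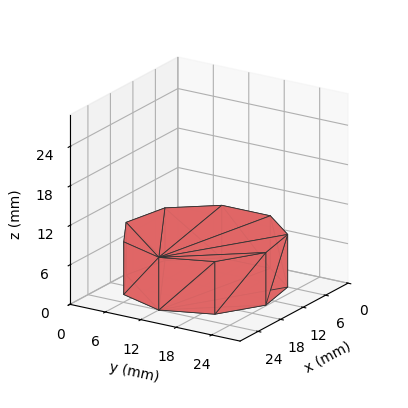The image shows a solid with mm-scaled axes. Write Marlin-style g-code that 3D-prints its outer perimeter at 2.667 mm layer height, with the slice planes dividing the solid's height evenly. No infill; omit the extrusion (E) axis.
Reading the render: the shape is a regular 9-sided prism (a cylinder approximated with 9 flat sides), circumscribed radius ≈ 12 mm, height ≈ 8 mm (dimensions read to the nearest mm from the axis ticks). For the g-code, the solid's height is divided into equal slices at the stated Δz and each level perimeter traced with G1 moves after a G0 lift.

; perimeter-only toolpath
G21 ; units = mm
G90 ; absolute positioning
G28 ; home
; layer 1
G0 Z2.667
G0 X24.000 Y12.000
G1 X21.193 Y19.713
G1 X14.084 Y23.818
G1 X6.000 Y22.392
G1 X0.724 Y16.104
G1 X0.724 Y7.896
G1 X6.000 Y1.608
G1 X14.084 Y0.182
G1 X21.193 Y4.287
G1 X24.000 Y12.000
; layer 2
G0 Z5.333
G0 X24.000 Y12.000
G1 X21.193 Y19.713
G1 X14.084 Y23.818
G1 X6.000 Y22.392
G1 X0.724 Y16.104
G1 X0.724 Y7.896
G1 X6.000 Y1.608
G1 X14.084 Y0.182
G1 X21.193 Y4.287
G1 X24.000 Y12.000
; layer 3
G0 Z8.000
G0 X24.000 Y12.000
G1 X21.193 Y19.713
G1 X14.084 Y23.818
G1 X6.000 Y22.392
G1 X0.724 Y16.104
G1 X0.724 Y7.896
G1 X6.000 Y1.608
G1 X14.084 Y0.182
G1 X21.193 Y4.287
G1 X24.000 Y12.000
M2 ; end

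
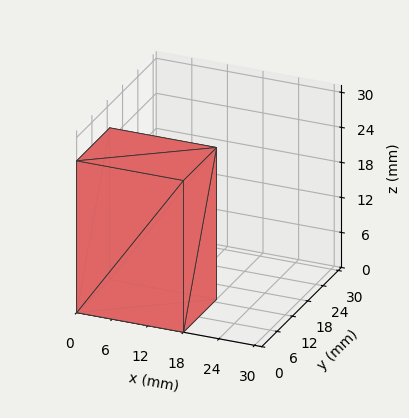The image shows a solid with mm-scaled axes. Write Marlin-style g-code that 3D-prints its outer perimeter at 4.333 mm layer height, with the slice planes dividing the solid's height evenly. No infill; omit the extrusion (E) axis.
Reading the render: the shape is a rectangular box, roughly 18 × 13 mm footprint and 26 mm tall (dimensions read to the nearest mm from the axis ticks). For the g-code, the solid's height is divided into equal slices at the stated Δz and each level perimeter traced with G1 moves after a G0 lift.

; perimeter-only toolpath
G21 ; units = mm
G90 ; absolute positioning
G28 ; home
; layer 1
G0 Z4.333
G0 X0.000 Y0.000
G1 X18.000 Y0.000
G1 X18.000 Y13.000
G1 X0.000 Y13.000
G1 X0.000 Y0.000
; layer 2
G0 Z8.667
G0 X0.000 Y0.000
G1 X18.000 Y0.000
G1 X18.000 Y13.000
G1 X0.000 Y13.000
G1 X0.000 Y0.000
; layer 3
G0 Z13.000
G0 X0.000 Y0.000
G1 X18.000 Y0.000
G1 X18.000 Y13.000
G1 X0.000 Y13.000
G1 X0.000 Y0.000
; layer 4
G0 Z17.333
G0 X0.000 Y0.000
G1 X18.000 Y0.000
G1 X18.000 Y13.000
G1 X0.000 Y13.000
G1 X0.000 Y0.000
; layer 5
G0 Z21.667
G0 X0.000 Y0.000
G1 X18.000 Y0.000
G1 X18.000 Y13.000
G1 X0.000 Y13.000
G1 X0.000 Y0.000
; layer 6
G0 Z26.000
G0 X0.000 Y0.000
G1 X18.000 Y0.000
G1 X18.000 Y13.000
G1 X0.000 Y13.000
G1 X0.000 Y0.000
M2 ; end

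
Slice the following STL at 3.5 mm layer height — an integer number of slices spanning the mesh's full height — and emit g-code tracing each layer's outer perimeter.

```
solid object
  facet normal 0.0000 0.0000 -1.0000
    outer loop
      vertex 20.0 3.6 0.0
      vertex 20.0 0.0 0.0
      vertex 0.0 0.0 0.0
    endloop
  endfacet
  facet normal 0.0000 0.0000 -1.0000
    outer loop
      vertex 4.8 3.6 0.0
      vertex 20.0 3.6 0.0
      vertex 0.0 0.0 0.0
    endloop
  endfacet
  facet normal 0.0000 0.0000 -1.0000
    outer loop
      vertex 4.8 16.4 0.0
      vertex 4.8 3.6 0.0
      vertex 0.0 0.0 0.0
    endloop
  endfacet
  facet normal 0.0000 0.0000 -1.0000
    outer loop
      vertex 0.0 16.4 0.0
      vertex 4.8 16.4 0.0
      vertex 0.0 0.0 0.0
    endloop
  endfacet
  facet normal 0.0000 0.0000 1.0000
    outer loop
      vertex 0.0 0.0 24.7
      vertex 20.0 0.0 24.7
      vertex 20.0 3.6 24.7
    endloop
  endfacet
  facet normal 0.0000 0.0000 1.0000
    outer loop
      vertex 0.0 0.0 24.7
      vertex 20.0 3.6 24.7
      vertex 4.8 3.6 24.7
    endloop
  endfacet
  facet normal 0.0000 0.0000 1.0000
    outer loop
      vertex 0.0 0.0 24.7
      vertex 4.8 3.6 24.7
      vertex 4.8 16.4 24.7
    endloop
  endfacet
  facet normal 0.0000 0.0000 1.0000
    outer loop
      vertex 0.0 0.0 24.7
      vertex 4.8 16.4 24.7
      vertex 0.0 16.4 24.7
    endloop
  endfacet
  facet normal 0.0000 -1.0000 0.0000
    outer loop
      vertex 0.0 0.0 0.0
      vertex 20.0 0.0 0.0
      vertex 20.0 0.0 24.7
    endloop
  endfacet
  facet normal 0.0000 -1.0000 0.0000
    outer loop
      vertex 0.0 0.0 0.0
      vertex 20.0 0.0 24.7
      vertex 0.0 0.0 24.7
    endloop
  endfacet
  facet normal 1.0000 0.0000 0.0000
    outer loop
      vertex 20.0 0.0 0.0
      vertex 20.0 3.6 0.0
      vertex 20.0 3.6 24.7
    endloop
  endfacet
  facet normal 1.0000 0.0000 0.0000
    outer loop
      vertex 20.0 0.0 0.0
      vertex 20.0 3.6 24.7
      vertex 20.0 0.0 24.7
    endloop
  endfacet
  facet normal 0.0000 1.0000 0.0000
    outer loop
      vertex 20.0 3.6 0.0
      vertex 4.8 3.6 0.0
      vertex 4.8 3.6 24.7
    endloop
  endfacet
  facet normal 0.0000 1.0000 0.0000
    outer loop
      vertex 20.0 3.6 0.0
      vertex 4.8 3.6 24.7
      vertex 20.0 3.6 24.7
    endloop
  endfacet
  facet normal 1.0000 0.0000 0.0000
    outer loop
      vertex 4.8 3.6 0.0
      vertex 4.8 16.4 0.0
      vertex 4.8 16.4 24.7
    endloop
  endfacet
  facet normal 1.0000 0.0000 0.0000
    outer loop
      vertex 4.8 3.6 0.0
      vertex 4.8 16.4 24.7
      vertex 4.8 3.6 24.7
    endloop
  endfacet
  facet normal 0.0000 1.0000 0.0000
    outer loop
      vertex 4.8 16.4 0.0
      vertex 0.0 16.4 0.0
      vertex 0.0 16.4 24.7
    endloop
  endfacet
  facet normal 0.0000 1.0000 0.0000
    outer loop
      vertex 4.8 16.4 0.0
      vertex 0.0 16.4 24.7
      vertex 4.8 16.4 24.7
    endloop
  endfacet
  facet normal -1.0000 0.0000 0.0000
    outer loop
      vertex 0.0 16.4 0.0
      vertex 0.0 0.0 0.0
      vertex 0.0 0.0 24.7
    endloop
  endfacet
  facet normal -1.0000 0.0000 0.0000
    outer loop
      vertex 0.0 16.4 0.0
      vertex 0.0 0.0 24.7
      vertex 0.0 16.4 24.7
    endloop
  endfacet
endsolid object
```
; perimeter-only toolpath
G21 ; units = mm
G90 ; absolute positioning
G28 ; home
; layer 1
G0 Z3.5
G0 X0.0 Y0.0
G1 X20.0 Y0.0
G1 X20.0 Y3.6
G1 X4.8 Y3.6
G1 X4.8 Y16.4
G1 X0.0 Y16.4
G1 X0.0 Y0.0
; layer 2
G0 Z7.1
G0 X0.0 Y0.0
G1 X20.0 Y0.0
G1 X20.0 Y3.6
G1 X4.8 Y3.6
G1 X4.8 Y16.4
G1 X0.0 Y16.4
G1 X0.0 Y0.0
; layer 3
G0 Z10.6
G0 X0.0 Y0.0
G1 X20.0 Y0.0
G1 X20.0 Y3.6
G1 X4.8 Y3.6
G1 X4.8 Y16.4
G1 X0.0 Y16.4
G1 X0.0 Y0.0
; layer 4
G0 Z14.1
G0 X0.0 Y0.0
G1 X20.0 Y0.0
G1 X20.0 Y3.6
G1 X4.8 Y3.6
G1 X4.8 Y16.4
G1 X0.0 Y16.4
G1 X0.0 Y0.0
; layer 5
G0 Z17.6
G0 X0.0 Y0.0
G1 X20.0 Y0.0
G1 X20.0 Y3.6
G1 X4.8 Y3.6
G1 X4.8 Y16.4
G1 X0.0 Y16.4
G1 X0.0 Y0.0
; layer 6
G0 Z21.2
G0 X0.0 Y0.0
G1 X20.0 Y0.0
G1 X20.0 Y3.6
G1 X4.8 Y3.6
G1 X4.8 Y16.4
G1 X0.0 Y16.4
G1 X0.0 Y0.0
; layer 7
G0 Z24.7
G0 X0.0 Y0.0
G1 X20.0 Y0.0
G1 X20.0 Y3.6
G1 X4.8 Y3.6
G1 X4.8 Y16.4
G1 X0.0 Y16.4
G1 X0.0 Y0.0
M2 ; end

The solid is an L-shaped prism: outer 20 × 16.4 mm, arm thicknesses ≈ 3.6 mm (horizontal) and 4.8 mm (vertical), extruded 24.7 mm in z. Slicing at Δz = 3.5 mm — 7 equal slices spanning the solid's height, so layer i sits at z = i·h/7 — gives 7 non-empty perimeters. Each is a 6-segment closed polygon; G0 lifts to the layer z and rapids to the start vertex, then G1 traces the edges.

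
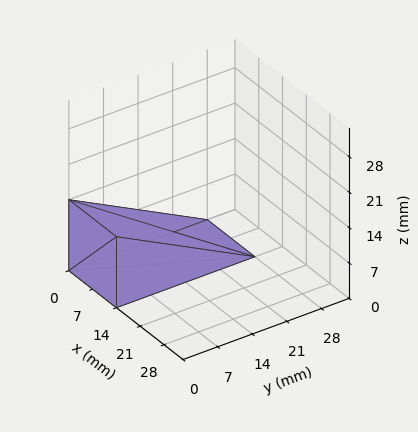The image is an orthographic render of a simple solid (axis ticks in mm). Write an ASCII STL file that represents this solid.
Reading the render: the shape is a wedge (ramp): 14 × 28 mm base, rising to 14 mm along the y=0 edge and sloping linearly to z=0 at y=28 (dimensions read to the nearest mm from the axis ticks). For the STL, each face is triangulated and given an outward normal.

solid part
  facet normal 0.0000 0.0000 -1.0000
    outer loop
      vertex 14.00 28.00 0.00
      vertex 14.00 0.00 0.00
      vertex 0.00 0.00 0.00
    endloop
  endfacet
  facet normal 0.0000 0.0000 -1.0000
    outer loop
      vertex 0.00 28.00 0.00
      vertex 14.00 28.00 0.00
      vertex 0.00 0.00 0.00
    endloop
  endfacet
  facet normal 0.0000 -1.0000 0.0000
    outer loop
      vertex 0.00 0.00 0.00
      vertex 14.00 0.00 0.00
      vertex 14.00 0.00 14.00
    endloop
  endfacet
  facet normal 0.0000 -1.0000 0.0000
    outer loop
      vertex 0.00 0.00 0.00
      vertex 14.00 0.00 14.00
      vertex 0.00 0.00 14.00
    endloop
  endfacet
  facet normal 0.0000 0.4472 0.8944
    outer loop
      vertex 0.00 0.00 14.00
      vertex 14.00 0.00 14.00
      vertex 14.00 28.00 0.00
    endloop
  endfacet
  facet normal 0.0000 0.4472 0.8944
    outer loop
      vertex 0.00 0.00 14.00
      vertex 14.00 28.00 0.00
      vertex 0.00 28.00 0.00
    endloop
  endfacet
  facet normal -1.0000 0.0000 0.0000
    outer loop
      vertex 0.00 0.00 14.00
      vertex 0.00 28.00 0.00
      vertex 0.00 0.00 0.00
    endloop
  endfacet
  facet normal 1.0000 0.0000 0.0000
    outer loop
      vertex 14.00 0.00 0.00
      vertex 14.00 28.00 0.00
      vertex 14.00 0.00 14.00
    endloop
  endfacet
endsolid part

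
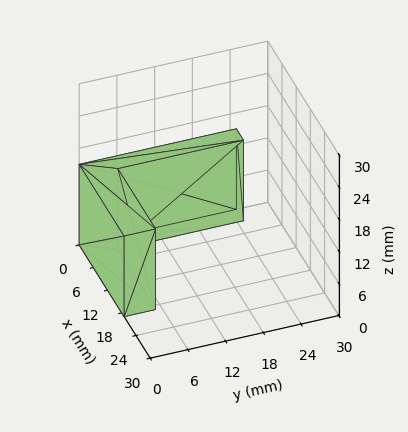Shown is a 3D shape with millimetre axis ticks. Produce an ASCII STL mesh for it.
Reading the render: the shape is an L-shaped prism: outer 19 × 25 mm, arm thicknesses ≈ 5 mm (horizontal) and 3 mm (vertical), extruded 15 mm in z (dimensions read to the nearest mm from the axis ticks). For the STL, each face is triangulated and given an outward normal.

solid part
  facet normal 0.0000 0.0000 -1.0000
    outer loop
      vertex 19.00 5.00 0.00
      vertex 19.00 0.00 0.00
      vertex 0.00 0.00 0.00
    endloop
  endfacet
  facet normal 0.0000 0.0000 -1.0000
    outer loop
      vertex 3.00 5.00 0.00
      vertex 19.00 5.00 0.00
      vertex 0.00 0.00 0.00
    endloop
  endfacet
  facet normal 0.0000 0.0000 -1.0000
    outer loop
      vertex 3.00 25.00 0.00
      vertex 3.00 5.00 0.00
      vertex 0.00 0.00 0.00
    endloop
  endfacet
  facet normal 0.0000 0.0000 -1.0000
    outer loop
      vertex 0.00 25.00 0.00
      vertex 3.00 25.00 0.00
      vertex 0.00 0.00 0.00
    endloop
  endfacet
  facet normal 0.0000 0.0000 1.0000
    outer loop
      vertex 0.00 0.00 15.00
      vertex 19.00 0.00 15.00
      vertex 19.00 5.00 15.00
    endloop
  endfacet
  facet normal 0.0000 0.0000 1.0000
    outer loop
      vertex 0.00 0.00 15.00
      vertex 19.00 5.00 15.00
      vertex 3.00 5.00 15.00
    endloop
  endfacet
  facet normal 0.0000 0.0000 1.0000
    outer loop
      vertex 0.00 0.00 15.00
      vertex 3.00 5.00 15.00
      vertex 3.00 25.00 15.00
    endloop
  endfacet
  facet normal 0.0000 0.0000 1.0000
    outer loop
      vertex 0.00 0.00 15.00
      vertex 3.00 25.00 15.00
      vertex 0.00 25.00 15.00
    endloop
  endfacet
  facet normal 0.0000 -1.0000 0.0000
    outer loop
      vertex 0.00 0.00 0.00
      vertex 19.00 0.00 0.00
      vertex 19.00 0.00 15.00
    endloop
  endfacet
  facet normal 0.0000 -1.0000 0.0000
    outer loop
      vertex 0.00 0.00 0.00
      vertex 19.00 0.00 15.00
      vertex 0.00 0.00 15.00
    endloop
  endfacet
  facet normal 1.0000 0.0000 0.0000
    outer loop
      vertex 19.00 0.00 0.00
      vertex 19.00 5.00 0.00
      vertex 19.00 5.00 15.00
    endloop
  endfacet
  facet normal 1.0000 0.0000 0.0000
    outer loop
      vertex 19.00 0.00 0.00
      vertex 19.00 5.00 15.00
      vertex 19.00 0.00 15.00
    endloop
  endfacet
  facet normal 0.0000 1.0000 0.0000
    outer loop
      vertex 19.00 5.00 0.00
      vertex 3.00 5.00 0.00
      vertex 3.00 5.00 15.00
    endloop
  endfacet
  facet normal 0.0000 1.0000 0.0000
    outer loop
      vertex 19.00 5.00 0.00
      vertex 3.00 5.00 15.00
      vertex 19.00 5.00 15.00
    endloop
  endfacet
  facet normal 1.0000 0.0000 0.0000
    outer loop
      vertex 3.00 5.00 0.00
      vertex 3.00 25.00 0.00
      vertex 3.00 25.00 15.00
    endloop
  endfacet
  facet normal 1.0000 0.0000 0.0000
    outer loop
      vertex 3.00 5.00 0.00
      vertex 3.00 25.00 15.00
      vertex 3.00 5.00 15.00
    endloop
  endfacet
  facet normal 0.0000 1.0000 0.0000
    outer loop
      vertex 3.00 25.00 0.00
      vertex 0.00 25.00 0.00
      vertex 0.00 25.00 15.00
    endloop
  endfacet
  facet normal 0.0000 1.0000 0.0000
    outer loop
      vertex 3.00 25.00 0.00
      vertex 0.00 25.00 15.00
      vertex 3.00 25.00 15.00
    endloop
  endfacet
  facet normal -1.0000 0.0000 0.0000
    outer loop
      vertex 0.00 25.00 0.00
      vertex 0.00 0.00 0.00
      vertex 0.00 0.00 15.00
    endloop
  endfacet
  facet normal -1.0000 0.0000 0.0000
    outer loop
      vertex 0.00 25.00 0.00
      vertex 0.00 0.00 15.00
      vertex 0.00 25.00 15.00
    endloop
  endfacet
endsolid part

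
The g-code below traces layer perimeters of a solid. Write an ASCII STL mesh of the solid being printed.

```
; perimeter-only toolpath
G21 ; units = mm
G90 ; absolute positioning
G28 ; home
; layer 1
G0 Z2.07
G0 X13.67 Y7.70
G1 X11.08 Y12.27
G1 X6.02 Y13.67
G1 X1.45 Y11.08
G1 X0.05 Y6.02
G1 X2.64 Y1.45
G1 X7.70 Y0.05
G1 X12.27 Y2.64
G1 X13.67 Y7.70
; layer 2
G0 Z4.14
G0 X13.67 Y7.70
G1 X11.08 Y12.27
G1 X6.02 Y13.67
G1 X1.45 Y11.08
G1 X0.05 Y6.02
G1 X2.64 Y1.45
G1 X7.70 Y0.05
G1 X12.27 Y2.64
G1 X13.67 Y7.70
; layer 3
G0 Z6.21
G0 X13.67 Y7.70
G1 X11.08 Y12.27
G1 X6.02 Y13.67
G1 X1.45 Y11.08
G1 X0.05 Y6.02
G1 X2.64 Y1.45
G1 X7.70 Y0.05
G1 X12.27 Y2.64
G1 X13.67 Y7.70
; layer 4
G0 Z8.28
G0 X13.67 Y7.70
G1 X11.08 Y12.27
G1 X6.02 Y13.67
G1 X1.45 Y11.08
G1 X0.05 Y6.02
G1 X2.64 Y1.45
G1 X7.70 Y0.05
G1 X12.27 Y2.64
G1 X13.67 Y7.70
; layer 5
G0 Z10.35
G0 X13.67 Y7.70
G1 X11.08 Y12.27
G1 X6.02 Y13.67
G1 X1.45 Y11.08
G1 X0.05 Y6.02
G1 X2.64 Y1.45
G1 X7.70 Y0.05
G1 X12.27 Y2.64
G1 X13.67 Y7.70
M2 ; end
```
solid part
  facet normal 0.0000 0.0000 -1.0000
    outer loop
      vertex 6.02 13.67 0.00
      vertex 11.08 12.27 0.00
      vertex 13.67 7.70 0.00
    endloop
  endfacet
  facet normal 0.0000 0.0000 -1.0000
    outer loop
      vertex 1.45 11.08 0.00
      vertex 6.02 13.67 0.00
      vertex 13.67 7.70 0.00
    endloop
  endfacet
  facet normal 0.0000 0.0000 -1.0000
    outer loop
      vertex 0.05 6.02 0.00
      vertex 1.45 11.08 0.00
      vertex 13.67 7.70 0.00
    endloop
  endfacet
  facet normal 0.0000 0.0000 -1.0000
    outer loop
      vertex 2.64 1.45 0.00
      vertex 0.05 6.02 0.00
      vertex 13.67 7.70 0.00
    endloop
  endfacet
  facet normal 0.0000 0.0000 -1.0000
    outer loop
      vertex 7.70 0.05 0.00
      vertex 2.64 1.45 0.00
      vertex 13.67 7.70 0.00
    endloop
  endfacet
  facet normal 0.0000 0.0000 -1.0000
    outer loop
      vertex 12.27 2.64 0.00
      vertex 7.70 0.05 0.00
      vertex 13.67 7.70 0.00
    endloop
  endfacet
  facet normal 0.0000 0.0000 1.0000
    outer loop
      vertex 13.67 7.70 10.35
      vertex 11.08 12.27 10.35
      vertex 6.02 13.67 10.35
    endloop
  endfacet
  facet normal 0.0000 0.0000 1.0000
    outer loop
      vertex 13.67 7.70 10.35
      vertex 6.02 13.67 10.35
      vertex 1.45 11.08 10.35
    endloop
  endfacet
  facet normal 0.0000 0.0000 1.0000
    outer loop
      vertex 13.67 7.70 10.35
      vertex 1.45 11.08 10.35
      vertex 0.05 6.02 10.35
    endloop
  endfacet
  facet normal 0.0000 0.0000 1.0000
    outer loop
      vertex 13.67 7.70 10.35
      vertex 0.05 6.02 10.35
      vertex 2.64 1.45 10.35
    endloop
  endfacet
  facet normal 0.0000 0.0000 1.0000
    outer loop
      vertex 13.67 7.70 10.35
      vertex 2.64 1.45 10.35
      vertex 7.70 0.05 10.35
    endloop
  endfacet
  facet normal 0.0000 0.0000 1.0000
    outer loop
      vertex 13.67 7.70 10.35
      vertex 7.70 0.05 10.35
      vertex 12.27 2.64 10.35
    endloop
  endfacet
  facet normal 0.8700 0.4931 0.0000
    outer loop
      vertex 13.67 7.70 0.00
      vertex 11.08 12.27 0.00
      vertex 11.08 12.27 10.35
    endloop
  endfacet
  facet normal 0.8700 0.4931 0.0000
    outer loop
      vertex 13.67 7.70 0.00
      vertex 11.08 12.27 10.35
      vertex 13.67 7.70 10.35
    endloop
  endfacet
  facet normal 0.2667 0.9638 0.0000
    outer loop
      vertex 11.08 12.27 0.00
      vertex 6.02 13.67 0.00
      vertex 6.02 13.67 10.35
    endloop
  endfacet
  facet normal 0.2667 0.9638 0.0000
    outer loop
      vertex 11.08 12.27 0.00
      vertex 6.02 13.67 10.35
      vertex 11.08 12.27 10.35
    endloop
  endfacet
  facet normal -0.4931 0.8700 0.0000
    outer loop
      vertex 6.02 13.67 0.00
      vertex 1.45 11.08 0.00
      vertex 1.45 11.08 10.35
    endloop
  endfacet
  facet normal -0.4931 0.8700 0.0000
    outer loop
      vertex 6.02 13.67 0.00
      vertex 1.45 11.08 10.35
      vertex 6.02 13.67 10.35
    endloop
  endfacet
  facet normal -0.9638 0.2667 0.0000
    outer loop
      vertex 1.45 11.08 0.00
      vertex 0.05 6.02 0.00
      vertex 0.05 6.02 10.35
    endloop
  endfacet
  facet normal -0.9638 0.2667 0.0000
    outer loop
      vertex 1.45 11.08 0.00
      vertex 0.05 6.02 10.35
      vertex 1.45 11.08 10.35
    endloop
  endfacet
  facet normal -0.8700 -0.4931 0.0000
    outer loop
      vertex 0.05 6.02 0.00
      vertex 2.64 1.45 0.00
      vertex 2.64 1.45 10.35
    endloop
  endfacet
  facet normal -0.8700 -0.4931 0.0000
    outer loop
      vertex 0.05 6.02 0.00
      vertex 2.64 1.45 10.35
      vertex 0.05 6.02 10.35
    endloop
  endfacet
  facet normal -0.2667 -0.9638 0.0000
    outer loop
      vertex 2.64 1.45 0.00
      vertex 7.70 0.05 0.00
      vertex 7.70 0.05 10.35
    endloop
  endfacet
  facet normal -0.2667 -0.9638 0.0000
    outer loop
      vertex 2.64 1.45 0.00
      vertex 7.70 0.05 10.35
      vertex 2.64 1.45 10.35
    endloop
  endfacet
  facet normal 0.4931 -0.8700 0.0000
    outer loop
      vertex 7.70 0.05 0.00
      vertex 12.27 2.64 0.00
      vertex 12.27 2.64 10.35
    endloop
  endfacet
  facet normal 0.4931 -0.8700 0.0000
    outer loop
      vertex 7.70 0.05 0.00
      vertex 12.27 2.64 10.35
      vertex 7.70 0.05 10.35
    endloop
  endfacet
  facet normal 0.9638 -0.2667 0.0000
    outer loop
      vertex 12.27 2.64 0.00
      vertex 13.67 7.70 0.00
      vertex 13.67 7.70 10.35
    endloop
  endfacet
  facet normal 0.9638 -0.2667 0.0000
    outer loop
      vertex 12.27 2.64 0.00
      vertex 13.67 7.70 10.35
      vertex 12.27 2.64 10.35
    endloop
  endfacet
endsolid part

The G0 Z moves step by Δz≈2.07 mm. Every layer's G1 loop is the same polygon, so the solid is a straight extrusion of it from z=0 to z≈10.3. Closing with flat bottom and top caps and triangulating gives 28 facets — a regular 8-sided prism (a cylinder approximated with 8 flat sides), circumscribed radius ≈ 6.86 mm, height ≈ 10.3 mm.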